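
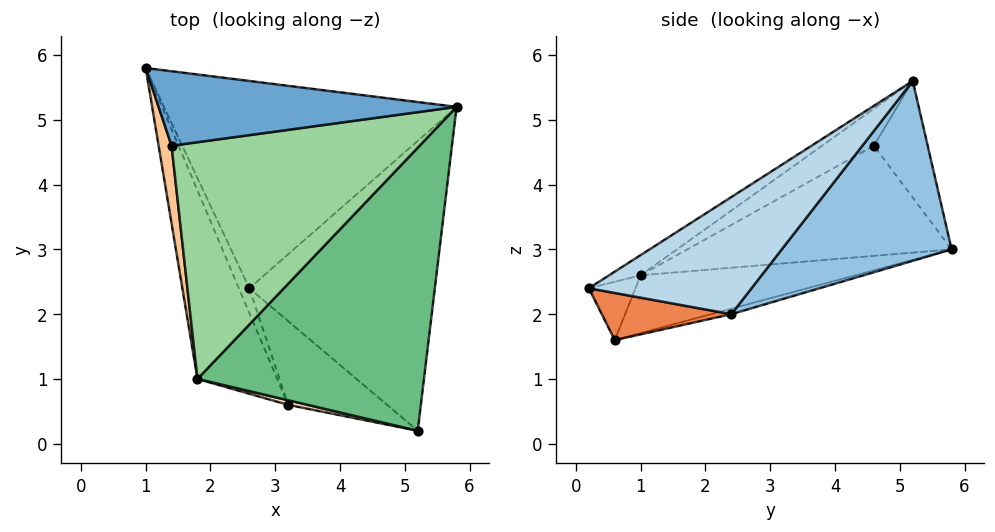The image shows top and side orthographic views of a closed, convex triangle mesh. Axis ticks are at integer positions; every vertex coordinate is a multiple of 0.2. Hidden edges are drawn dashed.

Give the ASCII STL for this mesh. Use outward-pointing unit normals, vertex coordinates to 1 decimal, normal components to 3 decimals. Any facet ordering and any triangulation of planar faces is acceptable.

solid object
 facet normal -0.243 0.746 0.620
  outer loop
   vertex 1.4 4.6 4.6
   vertex 5.8 5.2 5.6
   vertex 1.0 5.8 3.0
  endloop
 endfacet
 facet normal 0.469 0.445 -0.763
  outer loop
   vertex 2.6 2.4 2.0
   vertex 1.0 5.8 3.0
   vertex 5.8 5.2 5.6
  endloop
 endfacet
 facet normal 0.482 0.431 -0.763
  outer loop
   vertex 2.6 2.4 2.0
   vertex 5.8 5.2 5.6
   vertex 5.2 0.2 2.4
  endloop
 endfacet
 facet normal -0.464 0.042 -0.885
  outer loop
   vertex 2.6 2.4 2.0
   vertex 3.2 0.6 1.6
   vertex 1.0 5.8 3.0
  endloop
 endfacet
 facet normal 0.407 0.325 -0.854
  outer loop
   vertex 2.6 2.4 2.0
   vertex 5.2 0.2 2.4
   vertex 3.2 0.6 1.6
  endloop
 endfacet
 facet normal -0.587 -0.030 -0.809
  outer loop
   vertex 1.8 1.0 2.6
   vertex 1.0 5.8 3.0
   vertex 3.2 0.6 1.6
  endloop
 endfacet
 facet normal -0.978 -0.173 0.115
  outer loop
   vertex 1.8 1.0 2.6
   vertex 1.4 4.6 4.6
   vertex 1.0 5.8 3.0
  endloop
 endfacet
 facet normal -0.224 -0.972 0.075
  outer loop
   vertex 1.8 1.0 2.6
   vertex 3.2 0.6 1.6
   vertex 5.2 0.2 2.4
  endloop
 endfacet
 facet normal -0.075 -0.531 0.844
  outer loop
   vertex 1.8 1.0 2.6
   vertex 5.2 0.2 2.4
   vertex 5.8 5.2 5.6
  endloop
 endfacet
 facet normal -0.128 -0.492 0.861
  outer loop
   vertex 1.8 1.0 2.6
   vertex 5.8 5.2 5.6
   vertex 1.4 4.6 4.6
  endloop
 endfacet
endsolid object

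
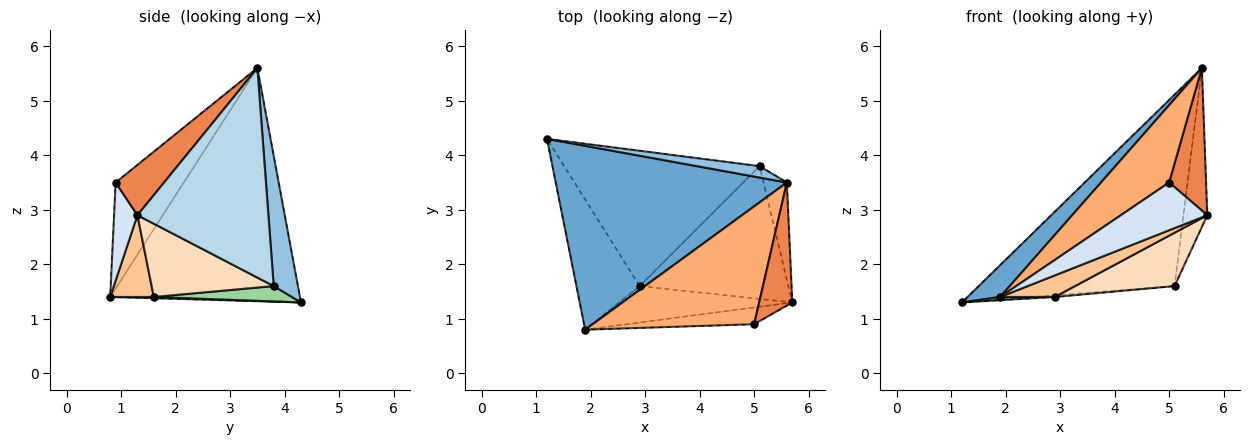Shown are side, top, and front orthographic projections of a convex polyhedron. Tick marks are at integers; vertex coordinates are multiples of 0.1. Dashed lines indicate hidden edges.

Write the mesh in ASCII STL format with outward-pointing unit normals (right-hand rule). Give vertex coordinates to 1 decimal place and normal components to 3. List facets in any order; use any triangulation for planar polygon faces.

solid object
 facet normal -0.705 -0.121 0.699
  outer loop
   vertex 5.6 3.5 5.6
   vertex 1.2 4.3 1.3
   vertex 1.9 0.8 1.4
  endloop
 endfacet
 facet normal 0.122 0.991 0.059
  outer loop
   vertex 5.1 3.8 1.6
   vertex 1.2 4.3 1.3
   vertex 5.6 3.5 5.6
  endloop
 endfacet
 facet normal 0.978 0.178 -0.109
  outer loop
   vertex 5.1 3.8 1.6
   vertex 5.6 3.5 5.6
   vertex 5.7 1.3 2.9
  endloop
 endfacet
 facet normal 0.247 -0.914 -0.321
  outer loop
   vertex 5.0 0.9 3.5
   vertex 1.9 0.8 1.4
   vertex 5.7 1.3 2.9
  endloop
 endfacet
 facet normal 0.705 -0.537 0.464
  outer loop
   vertex 5.0 0.9 3.5
   vertex 5.7 1.3 2.9
   vertex 5.6 3.5 5.6
  endloop
 endfacet
 facet normal -0.481 -0.481 0.733
  outer loop
   vertex 5.0 0.9 3.5
   vertex 5.6 3.5 5.6
   vertex 1.9 0.8 1.4
  endloop
 endfacet
 facet normal 0.377 -0.471 -0.798
  outer loop
   vertex 2.9 1.6 1.4
   vertex 5.7 1.3 2.9
   vertex 1.9 0.8 1.4
  endloop
 endfacet
 facet normal 0.416 -0.339 -0.844
  outer loop
   vertex 2.9 1.6 1.4
   vertex 5.1 3.8 1.6
   vertex 5.7 1.3 2.9
  endloop
 endfacet
 facet normal 0.020 -0.025 -1.000
  outer loop
   vertex 2.9 1.6 1.4
   vertex 1.9 0.8 1.4
   vertex 1.2 4.3 1.3
  endloop
 endfacet
 facet normal 0.078 0.012 -0.997
  outer loop
   vertex 2.9 1.6 1.4
   vertex 1.2 4.3 1.3
   vertex 5.1 3.8 1.6
  endloop
 endfacet
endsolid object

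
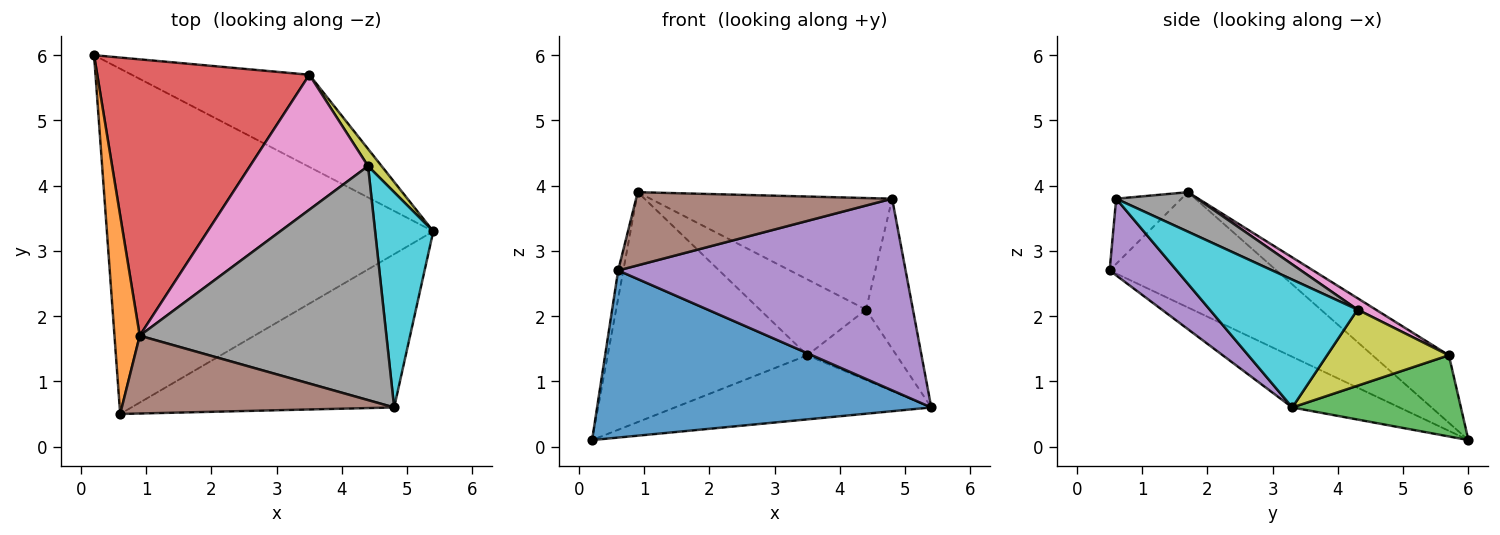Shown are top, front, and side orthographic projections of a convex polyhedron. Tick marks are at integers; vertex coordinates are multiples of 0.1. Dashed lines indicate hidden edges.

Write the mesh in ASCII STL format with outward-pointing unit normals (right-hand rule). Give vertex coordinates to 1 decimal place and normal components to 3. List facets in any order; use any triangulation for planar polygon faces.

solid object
 facet normal -0.138 -0.431 -0.891
  outer loop
   vertex 0.6 0.5 2.7
   vertex 0.2 6.0 0.1
   vertex 5.4 3.3 0.6
  endloop
 endfacet
 facet normal -0.976 0.030 0.214
  outer loop
   vertex 0.9 1.7 3.9
   vertex 0.2 6.0 0.1
   vertex 0.6 0.5 2.7
  endloop
 endfacet
 facet normal 0.351 0.534 -0.769
  outer loop
   vertex 3.5 5.7 1.4
   vertex 5.4 3.3 0.6
   vertex 0.2 6.0 0.1
  endloop
 endfacet
 facet normal -0.238 0.621 0.747
  outer loop
   vertex 3.5 5.7 1.4
   vertex 0.2 6.0 0.1
   vertex 0.9 1.7 3.9
  endloop
 endfacet
 facet normal 0.179 -0.768 -0.615
  outer loop
   vertex 4.8 0.6 3.8
   vertex 0.6 0.5 2.7
   vertex 5.4 3.3 0.6
  endloop
 endfacet
 facet normal -0.172 -0.675 0.718
  outer loop
   vertex 4.8 0.6 3.8
   vertex 0.9 1.7 3.9
   vertex 0.6 0.5 2.7
  endloop
 endfacet
 facet normal 0.084 0.488 0.869
  outer loop
   vertex 4.4 4.3 2.1
   vertex 3.5 5.7 1.4
   vertex 0.9 1.7 3.9
  endloop
 endfacet
 facet normal 0.143 0.426 0.893
  outer loop
   vertex 4.4 4.3 2.1
   vertex 0.9 1.7 3.9
   vertex 4.8 0.6 3.8
  endloop
 endfacet
 facet normal 0.799 0.585 0.143
  outer loop
   vertex 4.4 4.3 2.1
   vertex 5.4 3.3 0.6
   vertex 3.5 5.7 1.4
  endloop
 endfacet
 facet normal 0.874 0.277 0.398
  outer loop
   vertex 4.4 4.3 2.1
   vertex 4.8 0.6 3.8
   vertex 5.4 3.3 0.6
  endloop
 endfacet
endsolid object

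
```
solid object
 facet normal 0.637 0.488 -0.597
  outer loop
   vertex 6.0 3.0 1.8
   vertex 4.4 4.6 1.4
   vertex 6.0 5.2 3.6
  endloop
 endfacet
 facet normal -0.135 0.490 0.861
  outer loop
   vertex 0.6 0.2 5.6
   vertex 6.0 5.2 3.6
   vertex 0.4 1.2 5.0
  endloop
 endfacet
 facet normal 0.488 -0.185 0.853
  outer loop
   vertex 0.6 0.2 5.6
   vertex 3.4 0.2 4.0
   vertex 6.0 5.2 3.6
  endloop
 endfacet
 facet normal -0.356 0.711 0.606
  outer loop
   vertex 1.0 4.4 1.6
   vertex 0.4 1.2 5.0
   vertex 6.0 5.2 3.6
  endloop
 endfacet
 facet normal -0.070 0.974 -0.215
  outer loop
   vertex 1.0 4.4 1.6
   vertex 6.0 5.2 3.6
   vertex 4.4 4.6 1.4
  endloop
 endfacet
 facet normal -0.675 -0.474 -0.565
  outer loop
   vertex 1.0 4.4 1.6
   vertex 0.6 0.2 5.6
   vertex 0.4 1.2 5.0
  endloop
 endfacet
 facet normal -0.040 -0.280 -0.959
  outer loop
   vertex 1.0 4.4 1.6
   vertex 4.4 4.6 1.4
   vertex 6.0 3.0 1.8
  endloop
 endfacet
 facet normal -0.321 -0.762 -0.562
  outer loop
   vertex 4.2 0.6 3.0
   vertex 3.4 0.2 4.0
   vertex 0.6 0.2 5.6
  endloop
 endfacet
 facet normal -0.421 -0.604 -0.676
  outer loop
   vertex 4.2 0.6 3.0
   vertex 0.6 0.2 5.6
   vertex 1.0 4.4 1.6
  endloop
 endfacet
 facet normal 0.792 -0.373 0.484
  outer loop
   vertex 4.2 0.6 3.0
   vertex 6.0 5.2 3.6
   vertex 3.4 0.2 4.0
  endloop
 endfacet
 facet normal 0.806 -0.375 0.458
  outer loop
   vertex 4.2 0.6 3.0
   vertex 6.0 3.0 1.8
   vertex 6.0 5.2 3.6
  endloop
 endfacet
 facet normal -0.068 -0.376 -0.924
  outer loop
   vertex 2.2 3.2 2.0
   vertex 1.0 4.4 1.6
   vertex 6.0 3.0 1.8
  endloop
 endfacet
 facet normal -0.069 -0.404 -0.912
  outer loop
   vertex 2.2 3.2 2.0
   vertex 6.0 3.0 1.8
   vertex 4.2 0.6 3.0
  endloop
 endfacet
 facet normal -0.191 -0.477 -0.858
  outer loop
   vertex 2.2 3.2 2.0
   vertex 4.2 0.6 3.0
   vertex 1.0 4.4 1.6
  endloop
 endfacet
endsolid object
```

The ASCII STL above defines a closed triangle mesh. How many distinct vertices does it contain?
9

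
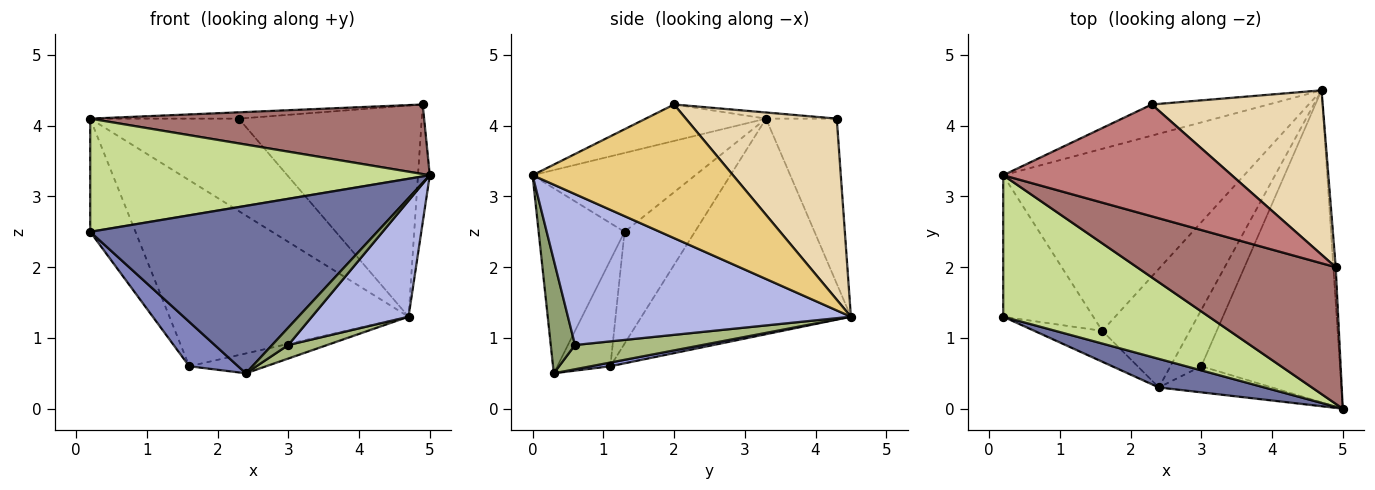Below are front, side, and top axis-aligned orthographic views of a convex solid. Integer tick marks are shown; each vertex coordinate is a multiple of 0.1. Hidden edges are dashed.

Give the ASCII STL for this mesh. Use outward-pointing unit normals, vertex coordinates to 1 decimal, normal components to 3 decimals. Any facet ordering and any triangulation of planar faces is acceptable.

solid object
 facet normal -0.283 -0.945 0.161
  outer loop
   vertex 2.4 0.3 0.5
   vertex 5.0 0.0 3.3
   vertex 0.2 1.3 2.5
  endloop
 endfacet
 facet normal -0.666 -0.613 -0.426
  outer loop
   vertex 1.6 1.1 0.6
   vertex 2.4 0.3 0.5
   vertex 0.2 1.3 2.5
  endloop
 endfacet
 facet normal 0.042 0.165 -0.985
  outer loop
   vertex 1.6 1.1 0.6
   vertex 4.7 4.5 1.3
   vertex 2.4 0.3 0.5
  endloop
 endfacet
 facet normal 0.714 -0.244 -0.656
  outer loop
   vertex 3.0 0.6 0.9
   vertex 4.7 4.5 1.3
   vertex 5.0 0.0 3.3
  endloop
 endfacet
 facet normal 0.640 -0.426 -0.640
  outer loop
   vertex 3.0 0.6 0.9
   vertex 5.0 0.0 3.3
   vertex 2.4 0.3 0.5
  endloop
 endfacet
 facet normal 0.608 -0.186 -0.772
  outer loop
   vertex 3.0 0.6 0.9
   vertex 2.4 0.3 0.5
   vertex 4.7 4.5 1.3
  endloop
 endfacet
 facet normal -0.287 -0.598 0.748
  outer loop
   vertex 0.2 3.3 4.1
   vertex 0.2 1.3 2.5
   vertex 5.0 0.0 3.3
  endloop
 endfacet
 facet normal -0.411 0.864 -0.291
  outer loop
   vertex 0.2 3.3 4.1
   vertex 2.3 4.3 4.1
   vertex 4.7 4.5 1.3
  endloop
 endfacet
 facet normal -0.696 0.448 -0.560
  outer loop
   vertex 0.2 3.3 4.1
   vertex 1.6 1.1 0.6
   vertex 0.2 1.3 2.5
  endloop
 endfacet
 facet normal -0.530 0.606 -0.593
  outer loop
   vertex 0.2 3.3 4.1
   vertex 4.7 4.5 1.3
   vertex 1.6 1.1 0.6
  endloop
 endfacet
 facet normal 0.998 0.059 -0.018
  outer loop
   vertex 4.9 2.0 4.3
   vertex 5.0 0.0 3.3
   vertex 4.7 4.5 1.3
  endloop
 endfacet
 facet normal 0.545 0.661 0.515
  outer loop
   vertex 4.9 2.0 4.3
   vertex 4.7 4.5 1.3
   vertex 2.3 4.3 4.1
  endloop
 endfacet
 facet normal -0.161 -0.448 0.879
  outer loop
   vertex 4.9 2.0 4.3
   vertex 0.2 3.3 4.1
   vertex 5.0 0.0 3.3
  endloop
 endfacet
 facet normal -0.027 0.056 0.998
  outer loop
   vertex 4.9 2.0 4.3
   vertex 2.3 4.3 4.1
   vertex 0.2 3.3 4.1
  endloop
 endfacet
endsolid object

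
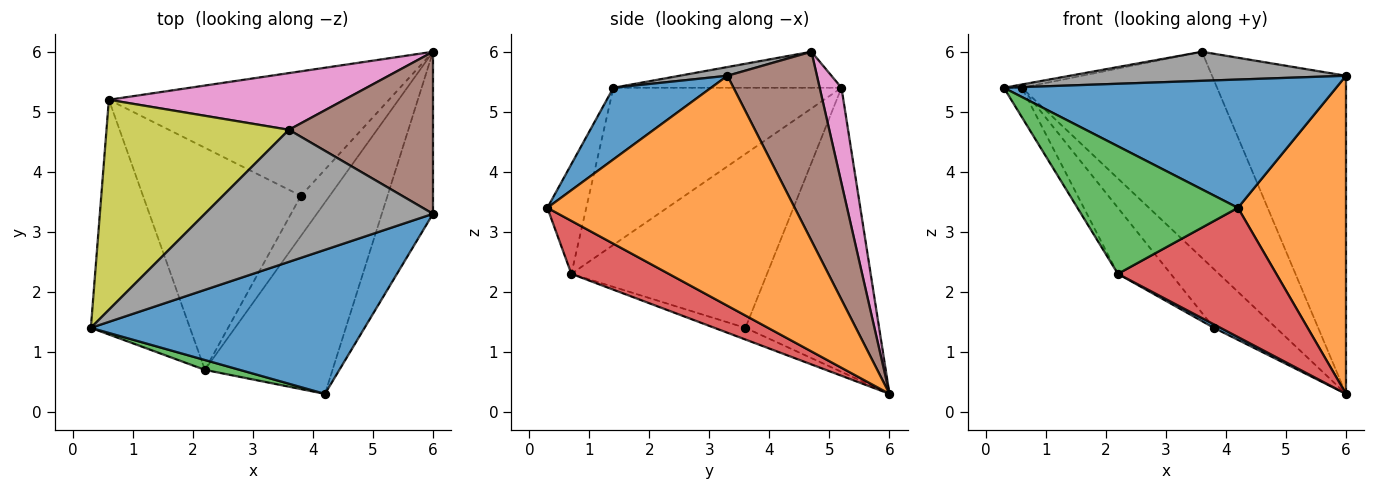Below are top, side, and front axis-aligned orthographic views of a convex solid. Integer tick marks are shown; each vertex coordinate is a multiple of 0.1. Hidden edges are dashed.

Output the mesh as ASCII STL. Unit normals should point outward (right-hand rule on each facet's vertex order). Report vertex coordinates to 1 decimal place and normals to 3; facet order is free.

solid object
 facet normal 0.192 -0.653 0.733
  outer loop
   vertex 4.2 0.3 3.4
   vertex 6.0 3.3 5.6
   vertex 0.3 1.4 5.4
  endloop
 endfacet
 facet normal 0.898 -0.392 -0.200
  outer loop
   vertex 4.2 0.3 3.4
   vertex 6.0 6.0 0.3
   vertex 6.0 3.3 5.6
  endloop
 endfacet
 facet normal -0.235 -0.969 0.075
  outer loop
   vertex 2.2 0.7 2.3
   vertex 4.2 0.3 3.4
   vertex 0.3 1.4 5.4
  endloop
 endfacet
 facet normal 0.325 -0.529 -0.784
  outer loop
   vertex 2.2 0.7 2.3
   vertex 6.0 6.0 0.3
   vertex 4.2 0.3 3.4
  endloop
 endfacet
 facet normal -0.844 0.067 -0.532
  outer loop
   vertex 2.2 0.7 2.3
   vertex 0.3 1.4 5.4
   vertex 0.6 5.2 5.4
  endloop
 endfacet
 facet normal 0.512 0.766 0.390
  outer loop
   vertex 3.6 4.7 6.0
   vertex 6.0 3.3 5.6
   vertex 6.0 6.0 0.3
  endloop
 endfacet
 facet normal 0.107 0.959 0.264
  outer loop
   vertex 3.6 4.7 6.0
   vertex 6.0 6.0 0.3
   vertex 0.6 5.2 5.4
  endloop
 endfacet
 facet normal 0.037 -0.215 0.976
  outer loop
   vertex 3.6 4.7 6.0
   vertex 0.3 1.4 5.4
   vertex 6.0 3.3 5.6
  endloop
 endfacet
 facet normal -0.194 0.015 0.981
  outer loop
   vertex 3.6 4.7 6.0
   vertex 0.6 5.2 5.4
   vertex 0.3 1.4 5.4
  endloop
 endfacet
 facet normal -0.676 0.314 -0.667
  outer loop
   vertex 3.8 3.6 1.4
   vertex 0.6 5.2 5.4
   vertex 6.0 6.0 0.3
  endloop
 endfacet
 facet normal -0.375 -0.080 -0.924
  outer loop
   vertex 3.8 3.6 1.4
   vertex 6.0 6.0 0.3
   vertex 2.2 0.7 2.3
  endloop
 endfacet
 facet normal -0.726 0.196 -0.659
  outer loop
   vertex 3.8 3.6 1.4
   vertex 2.2 0.7 2.3
   vertex 0.6 5.2 5.4
  endloop
 endfacet
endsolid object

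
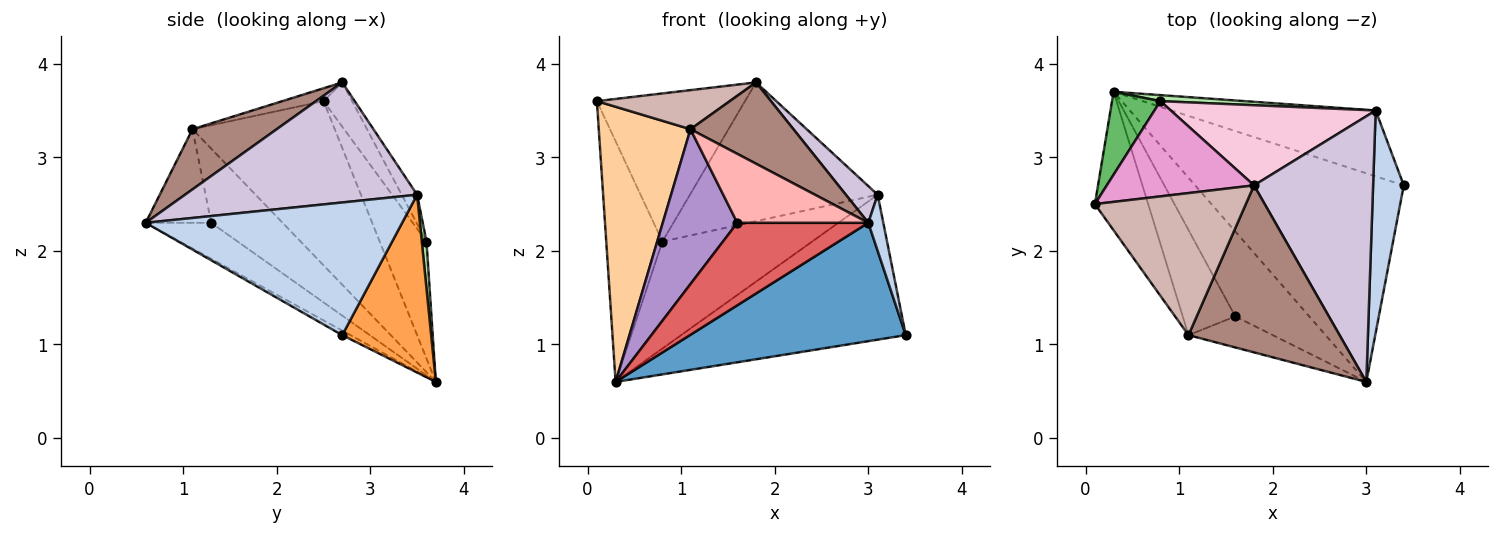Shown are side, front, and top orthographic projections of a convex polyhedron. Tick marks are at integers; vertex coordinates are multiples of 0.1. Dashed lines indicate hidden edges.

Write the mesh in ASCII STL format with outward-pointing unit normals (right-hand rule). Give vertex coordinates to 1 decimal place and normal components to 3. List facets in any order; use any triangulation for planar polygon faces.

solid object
 facet normal -0.019 -0.493 -0.870
  outer loop
   vertex 0.3 3.7 0.6
   vertex 3.4 2.7 1.1
   vertex 3.0 0.6 2.3
  endloop
 endfacet
 facet normal 0.973 -0.057 0.225
  outer loop
   vertex 3.1 3.5 2.6
   vertex 3.0 0.6 2.3
   vertex 3.4 2.7 1.1
  endloop
 endfacet
 facet normal 0.339 0.857 -0.389
  outer loop
   vertex 3.1 3.5 2.6
   vertex 3.4 2.7 1.1
   vertex 0.3 3.7 0.6
  endloop
 endfacet
 facet normal -0.811 -0.523 -0.263
  outer loop
   vertex 1.1 1.1 3.3
   vertex 0.1 2.5 3.6
   vertex 0.3 3.7 0.6
  endloop
 endfacet
 facet normal -0.619 0.743 0.256
  outer loop
   vertex 0.8 3.6 2.1
   vertex 0.3 3.7 0.6
   vertex 0.1 2.5 3.6
  endloop
 endfacet
 facet normal 0.031 0.998 0.056
  outer loop
   vertex 0.8 3.6 2.1
   vertex 3.1 3.5 2.6
   vertex 0.3 3.7 0.6
  endloop
 endfacet
 facet normal -0.329 -0.658 -0.677
  outer loop
   vertex 1.6 1.3 2.3
   vertex 0.3 3.7 0.6
   vertex 3.0 0.6 2.3
  endloop
 endfacet
 facet normal -0.415 -0.830 -0.373
  outer loop
   vertex 1.6 1.3 2.3
   vertex 3.0 0.6 2.3
   vertex 1.1 1.1 3.3
  endloop
 endfacet
 facet normal -0.621 -0.648 -0.440
  outer loop
   vertex 1.6 1.3 2.3
   vertex 1.1 1.1 3.3
   vertex 0.3 3.7 0.6
  endloop
 endfacet
 facet normal 0.707 -0.097 0.701
  outer loop
   vertex 1.8 2.7 3.8
   vertex 3.0 0.6 2.3
   vertex 3.1 3.5 2.6
  endloop
 endfacet
 facet normal 0.337 -0.412 0.847
  outer loop
   vertex 1.8 2.7 3.8
   vertex 1.1 1.1 3.3
   vertex 3.0 0.6 2.3
  endloop
 endfacet
 facet normal -0.082 -0.264 0.961
  outer loop
   vertex 1.8 2.7 3.8
   vertex 0.1 2.5 3.6
   vertex 1.1 1.1 3.3
  endloop
 endfacet
 facet normal -0.160 0.830 0.534
  outer loop
   vertex 1.8 2.7 3.8
   vertex 0.8 3.6 2.1
   vertex 0.1 2.5 3.6
  endloop
 endfacet
 facet normal -0.071 0.864 0.499
  outer loop
   vertex 1.8 2.7 3.8
   vertex 3.1 3.5 2.6
   vertex 0.8 3.6 2.1
  endloop
 endfacet
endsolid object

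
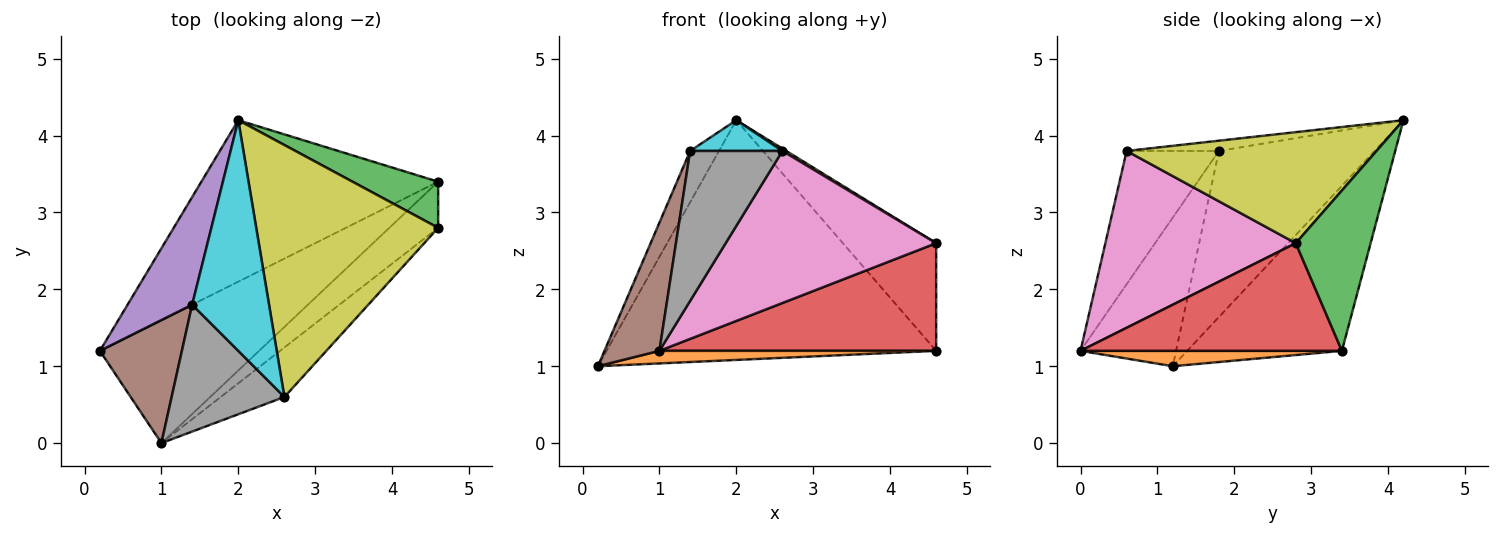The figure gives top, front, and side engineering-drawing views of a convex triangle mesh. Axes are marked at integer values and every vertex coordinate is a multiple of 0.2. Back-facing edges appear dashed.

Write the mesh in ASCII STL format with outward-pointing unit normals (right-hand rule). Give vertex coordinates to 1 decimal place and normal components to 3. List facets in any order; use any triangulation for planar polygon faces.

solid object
 facet normal -0.363 0.773 -0.521
  outer loop
   vertex 2.0 4.2 4.2
   vertex 4.6 3.4 1.2
   vertex 0.2 1.2 1.0
  endloop
 endfacet
 facet normal 0.096 -0.101 -0.990
  outer loop
   vertex 1.0 0.0 1.2
   vertex 0.2 1.2 1.0
   vertex 4.6 3.4 1.2
  endloop
 endfacet
 facet normal 0.593 0.740 0.317
  outer loop
   vertex 4.6 2.8 2.6
   vertex 4.6 3.4 1.2
   vertex 2.0 4.2 4.2
  endloop
 endfacet
 facet normal 0.656 -0.694 -0.297
  outer loop
   vertex 4.6 2.8 2.6
   vertex 1.0 0.0 1.2
   vertex 4.6 3.4 1.2
  endloop
 endfacet
 facet normal -0.918 0.170 0.357
  outer loop
   vertex 1.4 1.8 3.8
   vertex 2.0 4.2 4.2
   vertex 0.2 1.2 1.0
  endloop
 endfacet
 facet normal -0.782 -0.450 0.432
  outer loop
   vertex 1.4 1.8 3.8
   vertex 0.2 1.2 1.0
   vertex 1.0 0.0 1.2
  endloop
 endfacet
 facet normal 0.652 -0.721 -0.235
  outer loop
   vertex 2.6 0.6 3.8
   vertex 1.0 0.0 1.2
   vertex 4.6 2.8 2.6
  endloop
 endfacet
 facet normal -0.607 -0.607 0.513
  outer loop
   vertex 2.6 0.6 3.8
   vertex 1.4 1.8 3.8
   vertex 1.0 0.0 1.2
  endloop
 endfacet
 facet normal 0.521 -0.008 0.854
  outer loop
   vertex 2.6 0.6 3.8
   vertex 4.6 2.8 2.6
   vertex 2.0 4.2 4.2
  endloop
 endfacet
 facet normal -0.131 -0.131 0.983
  outer loop
   vertex 2.6 0.6 3.8
   vertex 2.0 4.2 4.2
   vertex 1.4 1.8 3.8
  endloop
 endfacet
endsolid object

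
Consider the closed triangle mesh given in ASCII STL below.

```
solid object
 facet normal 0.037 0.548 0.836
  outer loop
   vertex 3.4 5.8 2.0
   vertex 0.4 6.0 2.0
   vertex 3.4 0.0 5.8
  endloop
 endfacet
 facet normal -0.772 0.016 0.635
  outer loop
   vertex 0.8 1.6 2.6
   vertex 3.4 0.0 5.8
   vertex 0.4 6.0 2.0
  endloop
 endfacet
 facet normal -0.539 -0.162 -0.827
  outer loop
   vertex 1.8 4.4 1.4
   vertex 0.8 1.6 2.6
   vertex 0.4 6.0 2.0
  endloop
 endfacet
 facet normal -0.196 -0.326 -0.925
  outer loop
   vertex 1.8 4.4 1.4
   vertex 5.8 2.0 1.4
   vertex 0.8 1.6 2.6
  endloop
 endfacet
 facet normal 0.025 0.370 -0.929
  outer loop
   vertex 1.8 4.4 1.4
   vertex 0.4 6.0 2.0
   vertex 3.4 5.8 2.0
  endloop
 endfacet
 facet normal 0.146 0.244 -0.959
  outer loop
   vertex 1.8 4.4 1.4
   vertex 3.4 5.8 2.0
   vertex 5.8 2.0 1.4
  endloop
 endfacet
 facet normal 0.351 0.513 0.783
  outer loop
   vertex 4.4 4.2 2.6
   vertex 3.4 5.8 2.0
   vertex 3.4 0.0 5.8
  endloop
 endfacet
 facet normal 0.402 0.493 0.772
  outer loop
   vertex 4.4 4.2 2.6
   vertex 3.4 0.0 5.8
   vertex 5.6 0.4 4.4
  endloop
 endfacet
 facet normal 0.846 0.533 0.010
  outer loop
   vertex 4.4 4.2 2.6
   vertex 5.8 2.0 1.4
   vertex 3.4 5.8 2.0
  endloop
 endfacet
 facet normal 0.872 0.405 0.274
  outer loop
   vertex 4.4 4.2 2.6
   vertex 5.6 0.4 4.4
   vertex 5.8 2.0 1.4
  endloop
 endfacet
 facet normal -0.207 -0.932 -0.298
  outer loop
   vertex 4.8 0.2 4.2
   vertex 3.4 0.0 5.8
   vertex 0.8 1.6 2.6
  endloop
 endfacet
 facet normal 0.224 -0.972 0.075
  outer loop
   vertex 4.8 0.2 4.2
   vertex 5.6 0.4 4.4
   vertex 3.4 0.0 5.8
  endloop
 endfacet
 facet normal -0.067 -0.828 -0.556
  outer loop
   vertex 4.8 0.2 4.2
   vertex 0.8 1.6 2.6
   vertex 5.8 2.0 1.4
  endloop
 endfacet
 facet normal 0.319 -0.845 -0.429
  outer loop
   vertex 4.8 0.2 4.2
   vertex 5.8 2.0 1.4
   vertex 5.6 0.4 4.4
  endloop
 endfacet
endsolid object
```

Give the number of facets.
14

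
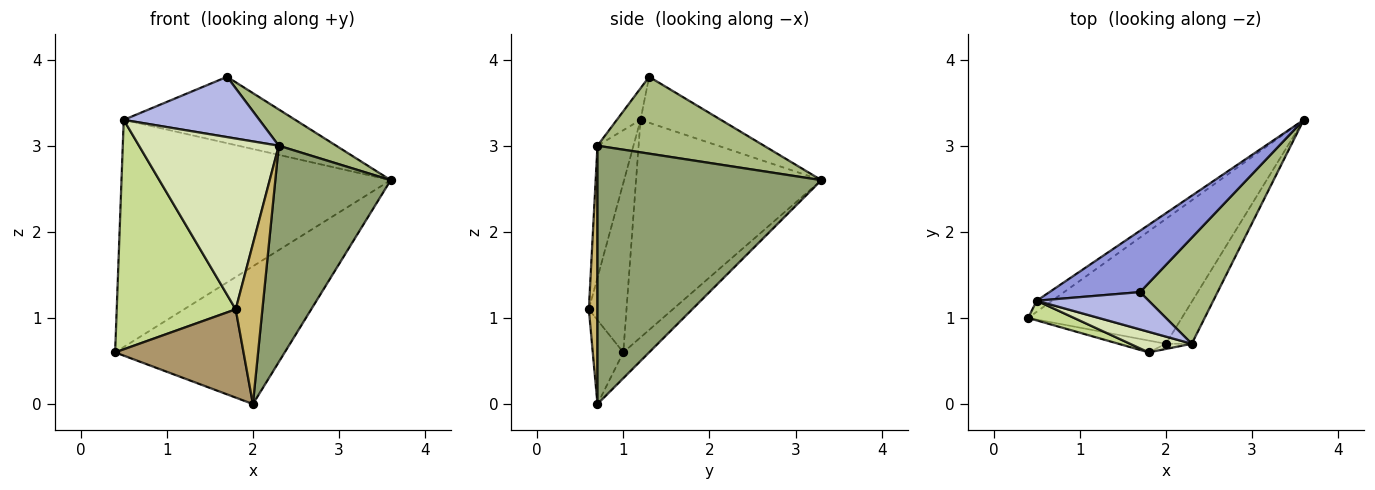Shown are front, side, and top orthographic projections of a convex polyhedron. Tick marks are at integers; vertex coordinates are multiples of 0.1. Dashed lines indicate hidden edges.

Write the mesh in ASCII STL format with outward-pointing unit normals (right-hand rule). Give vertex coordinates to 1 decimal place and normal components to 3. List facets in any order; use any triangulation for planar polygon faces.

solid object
 facet normal -0.112 0.736 -0.667
  outer loop
   vertex 2.0 0.7 0.0
   vertex 0.4 1.0 0.6
   vertex 3.6 3.3 2.6
  endloop
 endfacet
 facet normal -0.567 0.823 -0.040
  outer loop
   vertex 0.5 1.2 3.3
   vertex 3.6 3.3 2.6
   vertex 0.4 1.0 0.6
  endloop
 endfacet
 facet normal -0.325 0.694 0.642
  outer loop
   vertex 0.5 1.2 3.3
   vertex 1.7 1.3 3.8
   vertex 3.6 3.3 2.6
  endloop
 endfacet
 facet normal -0.147 -0.841 0.521
  outer loop
   vertex 2.3 0.7 3.0
   vertex 1.7 1.3 3.8
   vertex 0.5 1.2 3.3
  endloop
 endfacet
 facet normal 0.885 -0.456 -0.089
  outer loop
   vertex 2.3 0.7 3.0
   vertex 2.0 0.7 0.0
   vertex 3.6 3.3 2.6
  endloop
 endfacet
 facet normal 0.684 -0.236 0.690
  outer loop
   vertex 2.3 0.7 3.0
   vertex 3.6 3.3 2.6
   vertex 1.7 1.3 3.8
  endloop
 endfacet
 facet normal -0.301 -0.950 0.082
  outer loop
   vertex 1.8 0.6 1.1
   vertex 0.5 1.2 3.3
   vertex 0.4 1.0 0.6
  endloop
 endfacet
 facet normal -0.248 -0.962 0.116
  outer loop
   vertex 1.8 0.6 1.1
   vertex 2.3 0.7 3.0
   vertex 0.5 1.2 3.3
  endloop
 endfacet
 facet normal -0.229 -0.965 -0.129
  outer loop
   vertex 1.8 0.6 1.1
   vertex 0.4 1.0 0.6
   vertex 2.0 0.7 0.0
  endloop
 endfacet
 facet normal 0.307 -0.951 -0.031
  outer loop
   vertex 1.8 0.6 1.1
   vertex 2.0 0.7 0.0
   vertex 2.3 0.7 3.0
  endloop
 endfacet
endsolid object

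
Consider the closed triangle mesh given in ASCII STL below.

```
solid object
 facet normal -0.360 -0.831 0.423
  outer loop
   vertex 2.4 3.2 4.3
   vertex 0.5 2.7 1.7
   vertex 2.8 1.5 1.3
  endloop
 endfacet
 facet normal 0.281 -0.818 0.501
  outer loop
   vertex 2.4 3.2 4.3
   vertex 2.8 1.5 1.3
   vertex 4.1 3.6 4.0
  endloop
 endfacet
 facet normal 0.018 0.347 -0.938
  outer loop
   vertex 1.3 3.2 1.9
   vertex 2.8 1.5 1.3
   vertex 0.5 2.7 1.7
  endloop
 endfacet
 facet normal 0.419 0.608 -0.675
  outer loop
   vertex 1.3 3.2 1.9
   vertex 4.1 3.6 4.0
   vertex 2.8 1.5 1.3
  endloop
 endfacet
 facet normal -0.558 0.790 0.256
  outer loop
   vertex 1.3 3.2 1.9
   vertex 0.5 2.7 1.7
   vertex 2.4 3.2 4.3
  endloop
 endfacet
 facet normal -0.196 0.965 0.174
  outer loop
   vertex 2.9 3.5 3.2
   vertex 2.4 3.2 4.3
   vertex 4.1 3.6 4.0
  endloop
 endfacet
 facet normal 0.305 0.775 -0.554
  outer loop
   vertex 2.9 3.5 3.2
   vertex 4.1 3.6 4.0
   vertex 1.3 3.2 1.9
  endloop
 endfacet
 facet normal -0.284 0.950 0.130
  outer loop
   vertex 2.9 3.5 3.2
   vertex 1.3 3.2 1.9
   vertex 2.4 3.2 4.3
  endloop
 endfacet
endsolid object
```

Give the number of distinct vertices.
6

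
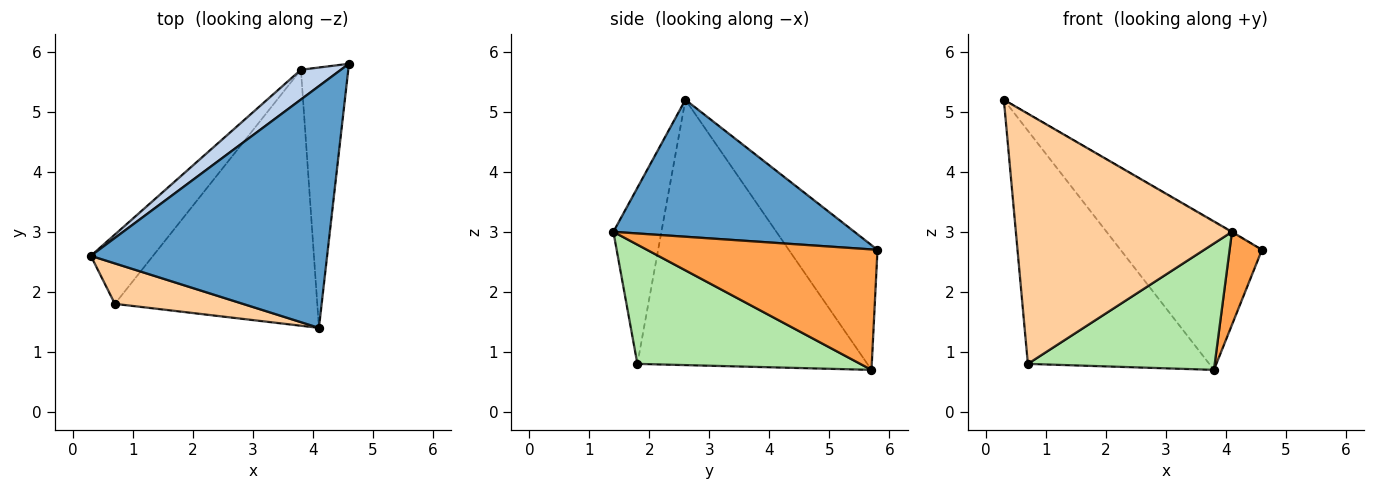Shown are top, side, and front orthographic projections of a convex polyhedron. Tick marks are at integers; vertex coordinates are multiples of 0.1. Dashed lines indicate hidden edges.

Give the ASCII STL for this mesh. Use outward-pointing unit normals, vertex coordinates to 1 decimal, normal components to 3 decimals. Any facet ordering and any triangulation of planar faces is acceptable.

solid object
 facet normal 0.502 0.002 0.865
  outer loop
   vertex 4.1 1.4 3.0
   vertex 4.6 5.8 2.7
   vertex 0.3 2.6 5.2
  endloop
 endfacet
 facet normal -0.524 0.835 0.168
  outer loop
   vertex 3.8 5.7 0.7
   vertex 0.3 2.6 5.2
   vertex 4.6 5.8 2.7
  endloop
 endfacet
 facet normal 0.923 -0.130 -0.363
  outer loop
   vertex 3.8 5.7 0.7
   vertex 4.6 5.8 2.7
   vertex 4.1 1.4 3.0
  endloop
 endfacet
 facet normal -0.214 -0.964 0.156
  outer loop
   vertex 0.7 1.8 0.8
   vertex 4.1 1.4 3.0
   vertex 0.3 2.6 5.2
  endloop
 endfacet
 facet normal -0.772 0.609 -0.181
  outer loop
   vertex 0.7 1.8 0.8
   vertex 0.3 2.6 5.2
   vertex 3.8 5.7 0.7
  endloop
 endfacet
 facet normal 0.467 -0.392 -0.793
  outer loop
   vertex 0.7 1.8 0.8
   vertex 3.8 5.7 0.7
   vertex 4.1 1.4 3.0
  endloop
 endfacet
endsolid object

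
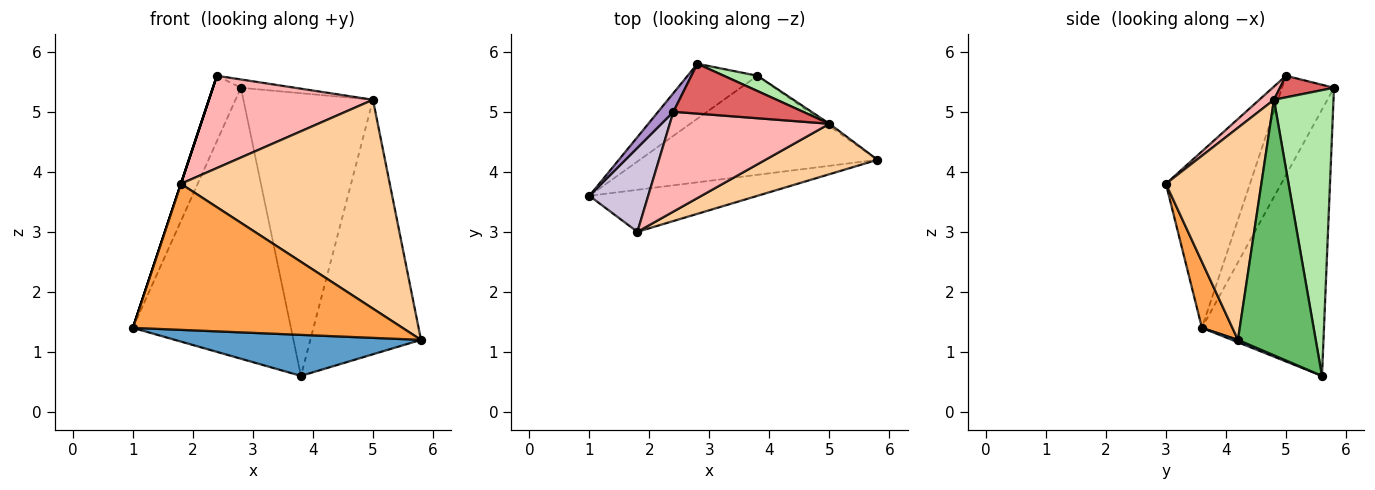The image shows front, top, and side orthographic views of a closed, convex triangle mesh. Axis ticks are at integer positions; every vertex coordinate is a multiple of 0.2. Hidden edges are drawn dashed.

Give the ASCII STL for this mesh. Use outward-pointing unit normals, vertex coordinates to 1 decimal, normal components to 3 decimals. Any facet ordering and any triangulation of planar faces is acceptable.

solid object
 facet normal 0.009 -0.383 -0.924
  outer loop
   vertex 3.8 5.6 0.6
   vertex 5.8 4.2 1.2
   vertex 1.0 3.6 1.4
  endloop
 endfacet
 facet normal -0.603 0.782 -0.158
  outer loop
   vertex 3.8 5.6 0.6
   vertex 1.0 3.6 1.4
   vertex 2.8 5.8 5.4
  endloop
 endfacet
 facet normal 0.108 -0.955 -0.275
  outer loop
   vertex 1.8 3.0 3.8
   vertex 1.0 3.6 1.4
   vertex 5.8 4.2 1.2
  endloop
 endfacet
 facet normal 0.406 -0.888 0.214
  outer loop
   vertex 5.0 4.8 5.2
   vertex 1.8 3.0 3.8
   vertex 5.8 4.2 1.2
  endloop
 endfacet
 facet normal 0.575 0.818 -0.008
  outer loop
   vertex 5.0 4.8 5.2
   vertex 5.8 4.2 1.2
   vertex 3.8 5.6 0.6
  endloop
 endfacet
 facet normal 0.417 0.908 0.049
  outer loop
   vertex 5.0 4.8 5.2
   vertex 3.8 5.6 0.6
   vertex 2.8 5.8 5.4
  endloop
 endfacet
 facet normal 0.162 0.162 0.973
  outer loop
   vertex 2.4 5.0 5.6
   vertex 5.0 4.8 5.2
   vertex 2.8 5.8 5.4
  endloop
 endfacet
 facet normal 0.061 -0.678 0.733
  outer loop
   vertex 2.4 5.0 5.6
   vertex 1.8 3.0 3.8
   vertex 5.0 4.8 5.2
  endloop
 endfacet
 facet normal -0.873 0.470 0.134
  outer loop
   vertex 2.4 5.0 5.6
   vertex 2.8 5.8 5.4
   vertex 1.0 3.6 1.4
  endloop
 endfacet
 facet normal -0.949 0.000 0.316
  outer loop
   vertex 2.4 5.0 5.6
   vertex 1.0 3.6 1.4
   vertex 1.8 3.0 3.8
  endloop
 endfacet
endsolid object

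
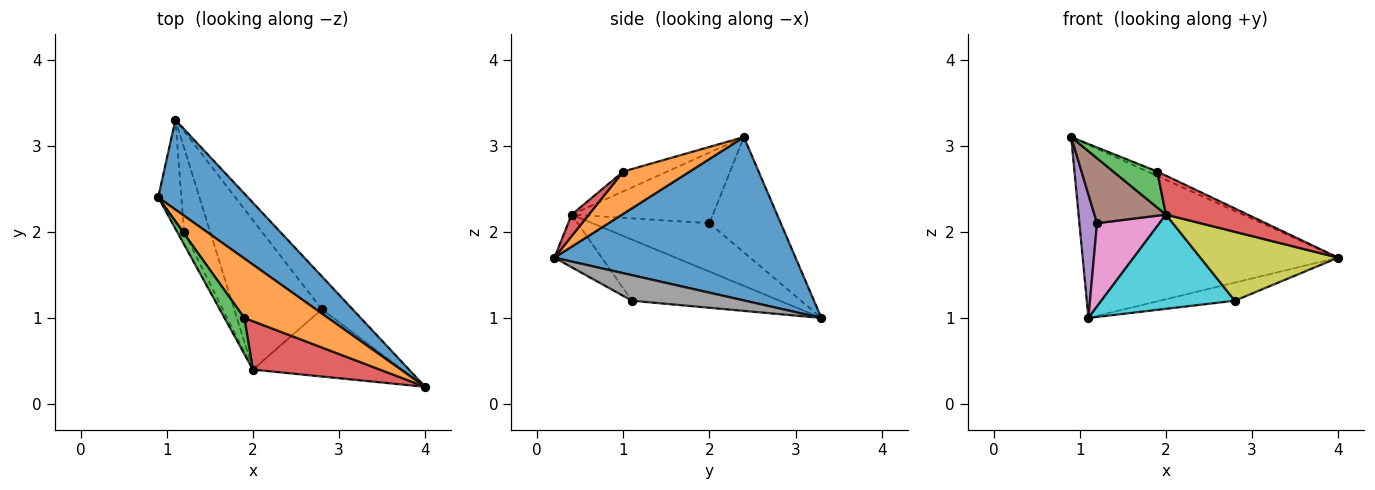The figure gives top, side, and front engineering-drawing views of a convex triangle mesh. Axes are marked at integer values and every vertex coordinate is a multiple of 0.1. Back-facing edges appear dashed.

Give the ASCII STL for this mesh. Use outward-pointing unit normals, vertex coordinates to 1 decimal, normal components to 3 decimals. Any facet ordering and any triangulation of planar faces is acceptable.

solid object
 facet normal 0.642 0.680 0.353
  outer loop
   vertex 1.1 3.3 1.0
   vertex 0.9 2.4 3.1
   vertex 4.0 0.2 1.7
  endloop
 endfacet
 facet normal 0.450 0.067 0.891
  outer loop
   vertex 1.9 1.0 2.7
   vertex 4.0 0.2 1.7
   vertex 0.9 2.4 3.1
  endloop
 endfacet
 facet normal -0.577 -0.577 0.577
  outer loop
   vertex 2.0 0.4 2.2
   vertex 1.9 1.0 2.7
   vertex 0.9 2.4 3.1
  endloop
 endfacet
 facet normal 0.131 -0.622 0.772
  outer loop
   vertex 2.0 0.4 2.2
   vertex 4.0 0.2 1.7
   vertex 1.9 1.0 2.7
  endloop
 endfacet
 facet normal -0.953 -0.235 -0.192
  outer loop
   vertex 1.2 2.0 2.1
   vertex 0.9 2.4 3.1
   vertex 1.1 3.3 1.0
  endloop
 endfacet
 facet normal -0.889 -0.450 -0.087
  outer loop
   vertex 1.2 2.0 2.1
   vertex 2.0 0.4 2.2
   vertex 0.9 2.4 3.1
  endloop
 endfacet
 facet normal -0.796 -0.425 -0.430
  outer loop
   vertex 1.2 2.0 2.1
   vertex 1.1 3.3 1.0
   vertex 2.0 0.4 2.2
  endloop
 endfacet
 facet normal 0.588 0.390 -0.709
  outer loop
   vertex 2.8 1.1 1.2
   vertex 1.1 3.3 1.0
   vertex 4.0 0.2 1.7
  endloop
 endfacet
 facet normal -0.239 -0.695 -0.678
  outer loop
   vertex 2.8 1.1 1.2
   vertex 4.0 0.2 1.7
   vertex 2.0 0.4 2.2
  endloop
 endfacet
 facet normal -0.509 -0.459 -0.728
  outer loop
   vertex 2.8 1.1 1.2
   vertex 2.0 0.4 2.2
   vertex 1.1 3.3 1.0
  endloop
 endfacet
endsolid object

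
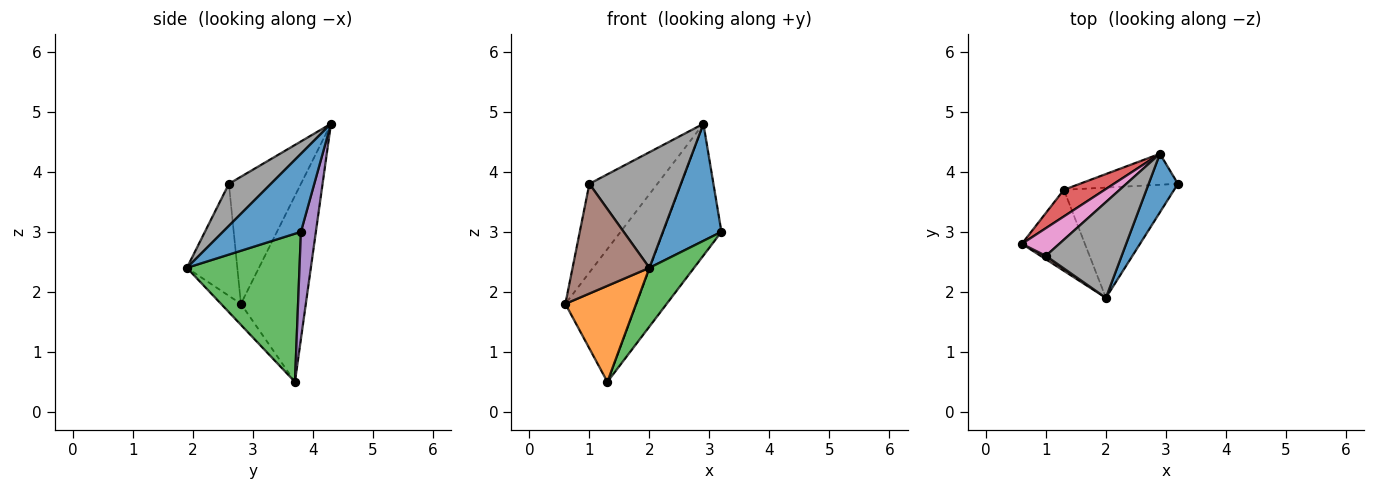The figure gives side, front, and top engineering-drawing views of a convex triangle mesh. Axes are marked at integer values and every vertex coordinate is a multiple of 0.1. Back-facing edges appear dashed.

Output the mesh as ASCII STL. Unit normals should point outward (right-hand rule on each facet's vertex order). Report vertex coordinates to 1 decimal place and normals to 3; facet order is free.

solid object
 facet normal 0.766 -0.575 0.287
  outer loop
   vertex 2.9 4.3 4.8
   vertex 2.0 1.9 2.4
   vertex 3.2 3.8 3.0
  endloop
 endfacet
 facet normal -0.210 -0.747 -0.630
  outer loop
   vertex 1.3 3.7 0.5
   vertex 2.0 1.9 2.4
   vertex 0.6 2.8 1.8
  endloop
 endfacet
 facet normal 0.764 -0.303 -0.569
  outer loop
   vertex 1.3 3.7 0.5
   vertex 3.2 3.8 3.0
   vertex 2.0 1.9 2.4
  endloop
 endfacet
 facet normal -0.667 0.730 0.146
  outer loop
   vertex 1.3 3.7 0.5
   vertex 0.6 2.8 1.8
   vertex 2.9 4.3 4.8
  endloop
 endfacet
 facet normal 0.242 0.944 -0.222
  outer loop
   vertex 1.3 3.7 0.5
   vertex 2.9 4.3 4.8
   vertex 3.2 3.8 3.0
  endloop
 endfacet
 facet normal -0.548 -0.836 0.026
  outer loop
   vertex 1.0 2.6 3.8
   vertex 0.6 2.8 1.8
   vertex 2.0 1.9 2.4
  endloop
 endfacet
 facet normal -0.711 0.671 0.209
  outer loop
   vertex 1.0 2.6 3.8
   vertex 2.9 4.3 4.8
   vertex 0.6 2.8 1.8
  endloop
 endfacet
 facet normal 0.333 -0.726 0.601
  outer loop
   vertex 1.0 2.6 3.8
   vertex 2.0 1.9 2.4
   vertex 2.9 4.3 4.8
  endloop
 endfacet
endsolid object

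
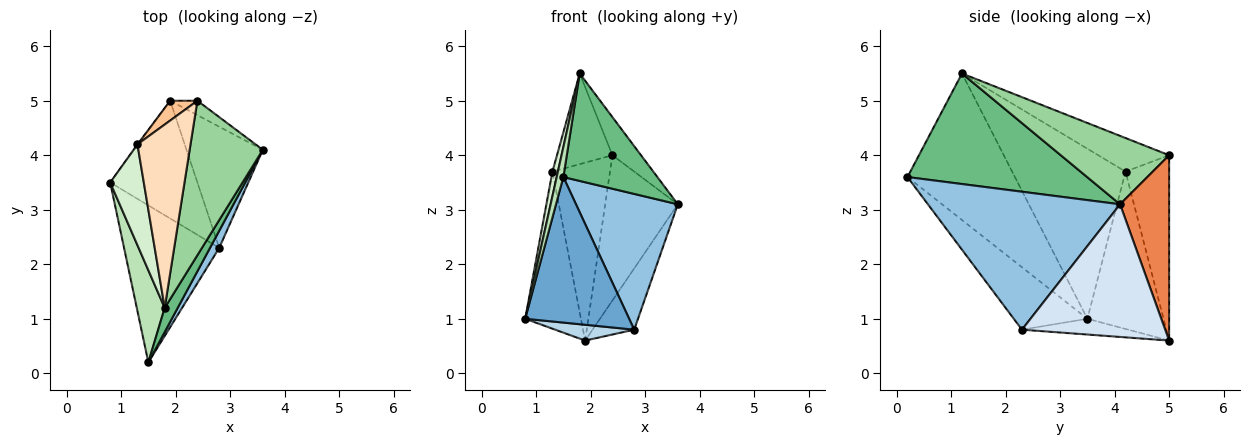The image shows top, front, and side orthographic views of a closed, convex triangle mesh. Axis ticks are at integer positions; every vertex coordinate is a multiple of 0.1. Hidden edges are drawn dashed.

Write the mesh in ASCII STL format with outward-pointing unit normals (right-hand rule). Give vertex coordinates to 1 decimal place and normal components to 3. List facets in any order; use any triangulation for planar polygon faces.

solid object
 facet normal -0.434 -0.613 -0.661
  outer loop
   vertex 2.8 2.3 0.8
   vertex 1.5 0.2 3.6
   vertex 0.8 3.5 1.0
  endloop
 endfacet
 facet normal 0.882 -0.467 0.059
  outer loop
   vertex 2.8 2.3 0.8
   vertex 3.6 4.1 3.1
   vertex 1.5 0.2 3.6
  endloop
 endfacet
 facet normal -0.176 -0.131 -0.976
  outer loop
   vertex 1.9 5.0 0.6
   vertex 2.8 2.3 0.8
   vertex 0.8 3.5 1.0
  endloop
 endfacet
 facet normal 0.841 0.244 -0.484
  outer loop
   vertex 1.9 5.0 0.6
   vertex 3.6 4.1 3.1
   vertex 2.8 2.3 0.8
  endloop
 endfacet
 facet normal 0.558 0.826 -0.082
  outer loop
   vertex 1.9 5.0 0.6
   vertex 2.4 5.0 4.0
   vertex 3.6 4.1 3.1
  endloop
 endfacet
 facet normal -0.807 0.591 -0.004
  outer loop
   vertex 1.9 5.0 0.6
   vertex 0.8 3.5 1.0
   vertex 1.3 4.2 3.7
  endloop
 endfacet
 facet normal -0.602 0.794 0.088
  outer loop
   vertex 1.9 5.0 0.6
   vertex 1.3 4.2 3.7
   vertex 2.4 5.0 4.0
  endloop
 endfacet
 facet normal -0.493 0.386 0.780
  outer loop
   vertex 1.8 1.2 5.5
   vertex 2.4 5.0 4.0
   vertex 1.3 4.2 3.7
  endloop
 endfacet
 facet normal 0.881 -0.461 0.104
  outer loop
   vertex 1.8 1.2 5.5
   vertex 1.5 0.2 3.6
   vertex 3.6 4.1 3.1
  endloop
 endfacet
 facet normal 0.672 0.178 0.719
  outer loop
   vertex 1.8 1.2 5.5
   vertex 3.6 4.1 3.1
   vertex 2.4 5.0 4.0
  endloop
 endfacet
 facet normal -0.981 -0.061 0.187
  outer loop
   vertex 1.8 1.2 5.5
   vertex 0.8 3.5 1.0
   vertex 1.5 0.2 3.6
  endloop
 endfacet
 facet normal -0.980 -0.047 0.194
  outer loop
   vertex 1.8 1.2 5.5
   vertex 1.3 4.2 3.7
   vertex 0.8 3.5 1.0
  endloop
 endfacet
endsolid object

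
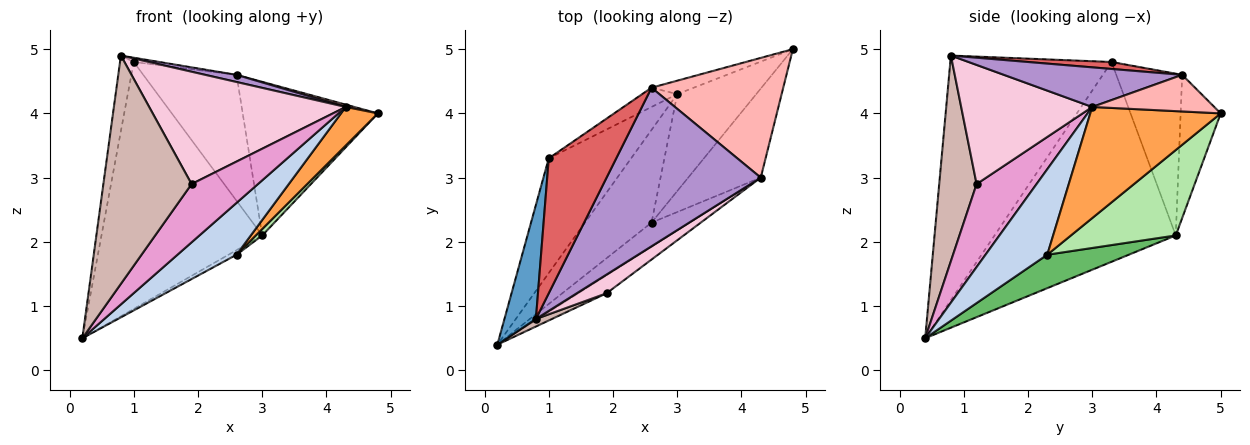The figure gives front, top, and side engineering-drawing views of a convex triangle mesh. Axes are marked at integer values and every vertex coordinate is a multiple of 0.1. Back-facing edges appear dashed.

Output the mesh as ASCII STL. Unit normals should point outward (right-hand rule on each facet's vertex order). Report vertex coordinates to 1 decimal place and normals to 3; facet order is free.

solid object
 facet normal -0.988 0.084 0.127
  outer loop
   vertex 1.0 3.3 4.8
   vertex 0.2 0.4 0.5
   vertex 0.8 0.8 4.9
  endloop
 endfacet
 facet normal 0.687 -0.658 -0.308
  outer loop
   vertex 4.3 3.0 4.1
   vertex 0.2 0.4 0.5
   vertex 2.6 2.3 1.8
  endloop
 endfacet
 facet normal 0.815 -0.230 -0.532
  outer loop
   vertex 4.3 3.0 4.1
   vertex 2.6 2.3 1.8
   vertex 4.8 5.0 4.0
  endloop
 endfacet
 facet normal -0.715 0.634 -0.295
  outer loop
   vertex 3.0 4.3 2.1
   vertex 0.2 0.4 0.5
   vertex 1.0 3.3 4.8
  endloop
 endfacet
 facet normal 0.449 0.044 -0.893
  outer loop
   vertex 3.0 4.3 2.1
   vertex 2.6 2.3 1.8
   vertex 0.2 0.4 0.5
  endloop
 endfacet
 facet normal 0.733 -0.045 -0.678
  outer loop
   vertex 3.0 4.3 2.1
   vertex 4.8 5.0 4.0
   vertex 2.6 2.3 1.8
  endloop
 endfacet
 facet normal 0.103 0.032 0.994
  outer loop
   vertex 2.6 4.4 4.6
   vertex 1.0 3.3 4.8
   vertex 0.8 0.8 4.9
  endloop
 endfacet
 facet normal 0.268 -0.019 0.963
  outer loop
   vertex 2.6 4.4 4.6
   vertex 4.3 3.0 4.1
   vertex 4.8 5.0 4.0
  endloop
 endfacet
 facet normal 0.249 -0.044 0.968
  outer loop
   vertex 2.6 4.4 4.6
   vertex 0.8 0.8 4.9
   vertex 4.3 3.0 4.1
  endloop
 endfacet
 facet normal -0.283 0.955 -0.084
  outer loop
   vertex 2.6 4.4 4.6
   vertex 4.8 5.0 4.0
   vertex 3.0 4.3 2.1
  endloop
 endfacet
 facet normal -0.573 0.810 -0.124
  outer loop
   vertex 2.6 4.4 4.6
   vertex 3.0 4.3 2.1
   vertex 1.0 3.3 4.8
  endloop
 endfacet
 facet normal 0.390 -0.920 0.030
  outer loop
   vertex 1.9 1.2 2.9
   vertex 0.8 0.8 4.9
   vertex 0.2 0.4 0.5
  endloop
 endfacet
 facet normal 0.654 -0.724 -0.222
  outer loop
   vertex 1.9 1.2 2.9
   vertex 0.2 0.4 0.5
   vertex 4.3 3.0 4.1
  endloop
 endfacet
 facet normal 0.549 -0.824 0.137
  outer loop
   vertex 1.9 1.2 2.9
   vertex 4.3 3.0 4.1
   vertex 0.8 0.8 4.9
  endloop
 endfacet
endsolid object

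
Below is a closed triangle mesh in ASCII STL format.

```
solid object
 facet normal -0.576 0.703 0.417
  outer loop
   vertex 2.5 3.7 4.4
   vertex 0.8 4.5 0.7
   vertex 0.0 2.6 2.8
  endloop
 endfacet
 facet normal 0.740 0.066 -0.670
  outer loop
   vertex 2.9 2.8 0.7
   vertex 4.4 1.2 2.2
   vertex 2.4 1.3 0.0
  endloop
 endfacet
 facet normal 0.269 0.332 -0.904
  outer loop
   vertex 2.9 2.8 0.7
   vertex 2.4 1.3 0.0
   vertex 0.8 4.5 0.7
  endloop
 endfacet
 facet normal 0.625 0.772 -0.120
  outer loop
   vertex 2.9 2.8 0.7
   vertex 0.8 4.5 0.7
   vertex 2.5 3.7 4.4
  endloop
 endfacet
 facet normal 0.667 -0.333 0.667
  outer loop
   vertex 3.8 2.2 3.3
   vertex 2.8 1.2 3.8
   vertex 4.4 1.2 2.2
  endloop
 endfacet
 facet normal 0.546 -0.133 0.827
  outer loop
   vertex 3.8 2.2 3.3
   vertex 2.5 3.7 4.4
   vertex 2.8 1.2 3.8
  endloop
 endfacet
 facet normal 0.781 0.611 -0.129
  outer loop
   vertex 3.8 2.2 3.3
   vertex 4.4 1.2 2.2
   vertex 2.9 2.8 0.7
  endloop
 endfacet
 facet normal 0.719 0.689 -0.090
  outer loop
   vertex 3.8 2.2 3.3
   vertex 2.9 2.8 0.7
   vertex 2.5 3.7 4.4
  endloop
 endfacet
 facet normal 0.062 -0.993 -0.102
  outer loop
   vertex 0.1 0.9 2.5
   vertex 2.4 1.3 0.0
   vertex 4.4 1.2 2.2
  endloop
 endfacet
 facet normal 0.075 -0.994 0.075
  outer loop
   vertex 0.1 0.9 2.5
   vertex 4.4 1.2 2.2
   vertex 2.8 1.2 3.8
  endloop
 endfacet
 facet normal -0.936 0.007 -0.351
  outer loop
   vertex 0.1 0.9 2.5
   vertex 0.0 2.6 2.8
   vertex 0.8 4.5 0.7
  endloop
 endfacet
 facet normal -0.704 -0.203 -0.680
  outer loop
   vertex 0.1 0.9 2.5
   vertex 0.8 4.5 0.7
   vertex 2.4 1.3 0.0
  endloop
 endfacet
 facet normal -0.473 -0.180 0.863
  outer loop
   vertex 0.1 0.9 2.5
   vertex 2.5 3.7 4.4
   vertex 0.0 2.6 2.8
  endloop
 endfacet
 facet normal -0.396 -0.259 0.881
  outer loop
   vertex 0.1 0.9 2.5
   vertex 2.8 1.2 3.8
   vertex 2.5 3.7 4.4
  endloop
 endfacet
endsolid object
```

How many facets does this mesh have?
14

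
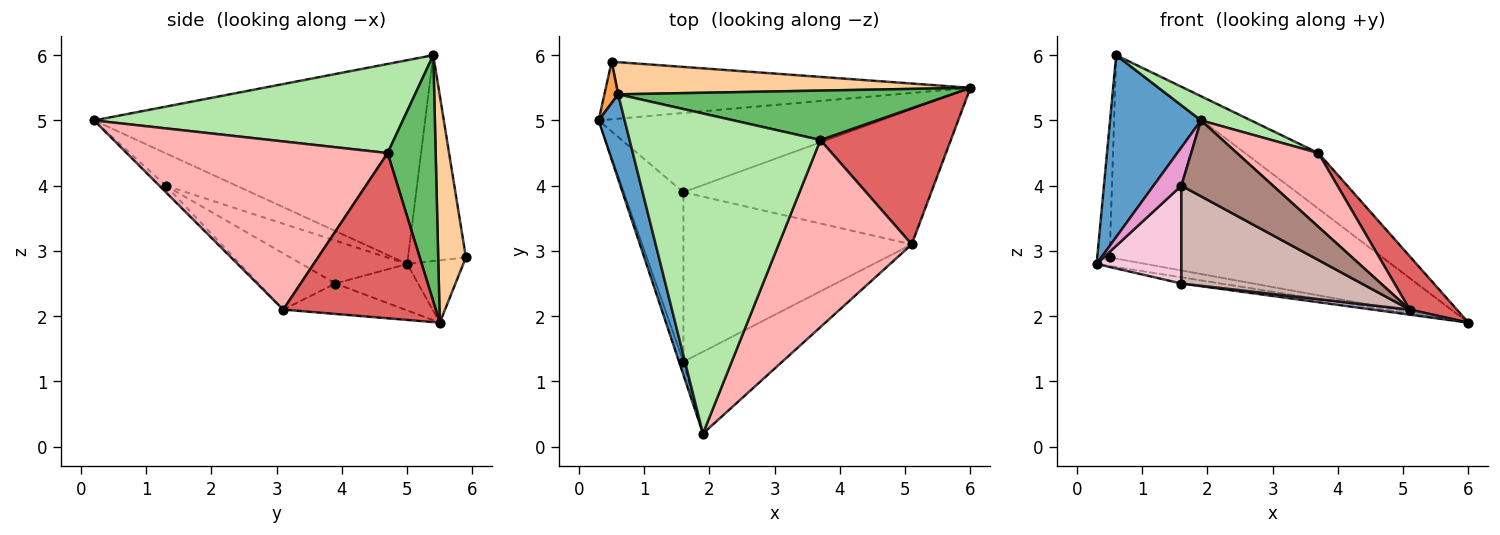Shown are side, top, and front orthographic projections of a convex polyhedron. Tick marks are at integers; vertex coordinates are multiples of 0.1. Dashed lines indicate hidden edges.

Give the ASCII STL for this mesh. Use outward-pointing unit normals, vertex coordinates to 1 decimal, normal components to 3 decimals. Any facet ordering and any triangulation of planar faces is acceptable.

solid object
 facet normal -0.957 -0.263 0.123
  outer loop
   vertex 0.6 5.4 6.0
   vertex 0.3 5.0 2.8
   vertex 1.9 0.2 5.0
  endloop
 endfacet
 facet normal -0.167 0.145 -0.975
  outer loop
   vertex 0.5 5.9 2.9
   vertex 6.0 5.5 1.9
   vertex 0.3 5.0 2.8
  endloop
 endfacet
 facet normal -0.976 0.210 0.065
  outer loop
   vertex 0.5 5.9 2.9
   vertex 0.3 5.0 2.8
   vertex 0.6 5.4 6.0
  endloop
 endfacet
 facet normal 0.100 0.983 0.155
  outer loop
   vertex 0.5 5.9 2.9
   vertex 0.6 5.4 6.0
   vertex 6.0 5.5 1.9
  endloop
 endfacet
 facet normal 0.440 0.672 0.596
  outer loop
   vertex 3.7 4.7 4.5
   vertex 6.0 5.5 1.9
   vertex 0.6 5.4 6.0
  endloop
 endfacet
 facet normal 0.422 -0.068 0.904
  outer loop
   vertex 3.7 4.7 4.5
   vertex 0.6 5.4 6.0
   vertex 1.9 0.2 5.0
  endloop
 endfacet
 facet normal 0.763 -0.236 0.602
  outer loop
   vertex 3.7 4.7 4.5
   vertex 5.1 3.1 2.1
   vertex 6.0 5.5 1.9
  endloop
 endfacet
 facet normal 0.762 -0.238 0.603
  outer loop
   vertex 3.7 4.7 4.5
   vertex 1.9 0.2 5.0
   vertex 5.1 3.1 2.1
  endloop
 endfacet
 facet normal -0.162 0.077 -0.984
  outer loop
   vertex 1.6 3.9 2.5
   vertex 0.3 5.0 2.8
   vertex 6.0 5.5 1.9
  endloop
 endfacet
 facet normal -0.122 -0.037 -0.992
  outer loop
   vertex 1.6 3.9 2.5
   vertex 6.0 5.5 1.9
   vertex 5.1 3.1 2.1
  endloop
 endfacet
 facet normal -0.048 -0.679 -0.732
  outer loop
   vertex 1.6 1.3 4.0
   vertex 5.1 3.1 2.1
   vertex 1.9 0.2 5.0
  endloop
 endfacet
 facet normal -0.209 -0.489 -0.847
  outer loop
   vertex 1.6 1.3 4.0
   vertex 1.6 3.9 2.5
   vertex 5.1 3.1 2.1
  endloop
 endfacet
 facet normal -0.923 -0.365 -0.124
  outer loop
   vertex 1.6 1.3 4.0
   vertex 1.9 0.2 5.0
   vertex 0.3 5.0 2.8
  endloop
 endfacet
 facet normal -0.529 -0.424 -0.735
  outer loop
   vertex 1.6 1.3 4.0
   vertex 0.3 5.0 2.8
   vertex 1.6 3.9 2.5
  endloop
 endfacet
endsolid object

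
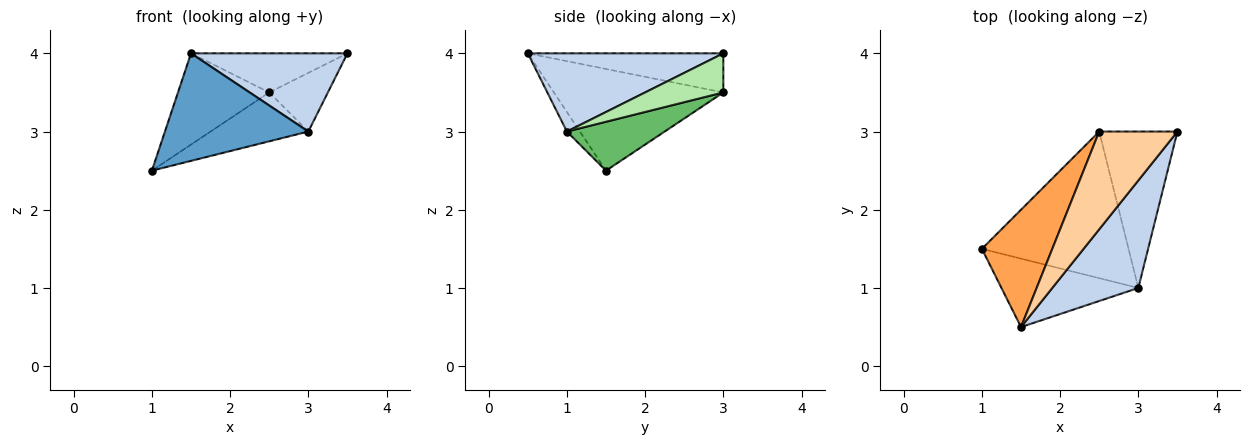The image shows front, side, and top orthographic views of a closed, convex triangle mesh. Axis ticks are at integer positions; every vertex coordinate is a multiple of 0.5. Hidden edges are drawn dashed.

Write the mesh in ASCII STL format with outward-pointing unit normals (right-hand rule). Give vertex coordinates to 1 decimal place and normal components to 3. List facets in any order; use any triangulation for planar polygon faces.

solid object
 facet normal -0.076 -0.841 -0.535
  outer loop
   vertex 3.0 1.0 3.0
   vertex 1.5 0.5 4.0
   vertex 1.0 1.5 2.5
  endloop
 endfacet
 facet normal 0.592 -0.474 0.652
  outer loop
   vertex 3.0 1.0 3.0
   vertex 3.5 3.0 4.0
   vertex 1.5 0.5 4.0
  endloop
 endfacet
 facet normal -0.752 0.405 0.520
  outer loop
   vertex 2.5 3.0 3.5
   vertex 1.0 1.5 2.5
   vertex 1.5 0.5 4.0
  endloop
 endfacet
 facet normal -0.421 0.337 0.842
  outer loop
   vertex 2.5 3.0 3.5
   vertex 1.5 0.5 4.0
   vertex 3.5 3.0 4.0
  endloop
 endfacet
 facet normal 0.302 0.302 -0.905
  outer loop
   vertex 2.5 3.0 3.5
   vertex 3.0 1.0 3.0
   vertex 1.0 1.5 2.5
  endloop
 endfacet
 facet normal 0.424 0.318 -0.848
  outer loop
   vertex 2.5 3.0 3.5
   vertex 3.5 3.0 4.0
   vertex 3.0 1.0 3.0
  endloop
 endfacet
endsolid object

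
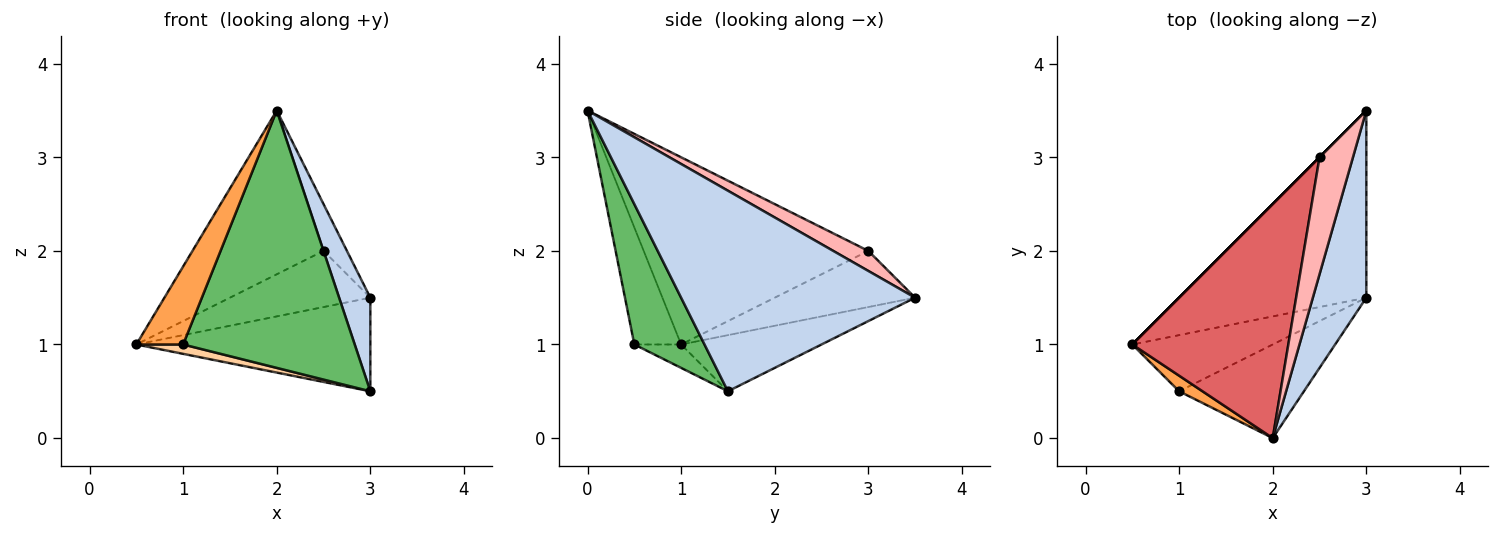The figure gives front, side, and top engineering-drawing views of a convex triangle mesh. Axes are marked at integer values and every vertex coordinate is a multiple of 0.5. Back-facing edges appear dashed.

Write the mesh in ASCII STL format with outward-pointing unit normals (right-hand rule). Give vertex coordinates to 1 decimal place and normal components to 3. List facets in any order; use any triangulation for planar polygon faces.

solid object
 facet normal -0.259 0.432 -0.864
  outer loop
   vertex 3.0 1.5 0.5
   vertex 0.5 1.0 1.0
   vertex 3.0 3.5 1.5
  endloop
 endfacet
 facet normal 0.958 -0.128 0.256
  outer loop
   vertex 3.0 1.5 0.5
   vertex 3.0 3.5 1.5
   vertex 2.0 0.0 3.5
  endloop
 endfacet
 facet normal -0.700 -0.700 0.140
  outer loop
   vertex 1.0 0.5 1.0
   vertex 2.0 0.0 3.5
   vertex 0.5 1.0 1.0
  endloop
 endfacet
 facet normal -0.162 -0.162 -0.973
  outer loop
   vertex 1.0 0.5 1.0
   vertex 0.5 1.0 1.0
   vertex 3.0 1.5 0.5
  endloop
 endfacet
 facet normal 0.359 -0.877 -0.319
  outer loop
   vertex 1.0 0.5 1.0
   vertex 3.0 1.5 0.5
   vertex 2.0 0.0 3.5
  endloop
 endfacet
 facet normal -0.707 0.707 0.000
  outer loop
   vertex 2.5 3.0 2.0
   vertex 3.0 3.5 1.5
   vertex 0.5 1.0 1.0
  endloop
 endfacet
 facet normal -0.701 0.409 0.584
  outer loop
   vertex 2.5 3.0 2.0
   vertex 0.5 1.0 1.0
   vertex 2.0 0.0 3.5
  endloop
 endfacet
 facet normal 0.487 0.324 0.811
  outer loop
   vertex 2.5 3.0 2.0
   vertex 2.0 0.0 3.5
   vertex 3.0 3.5 1.5
  endloop
 endfacet
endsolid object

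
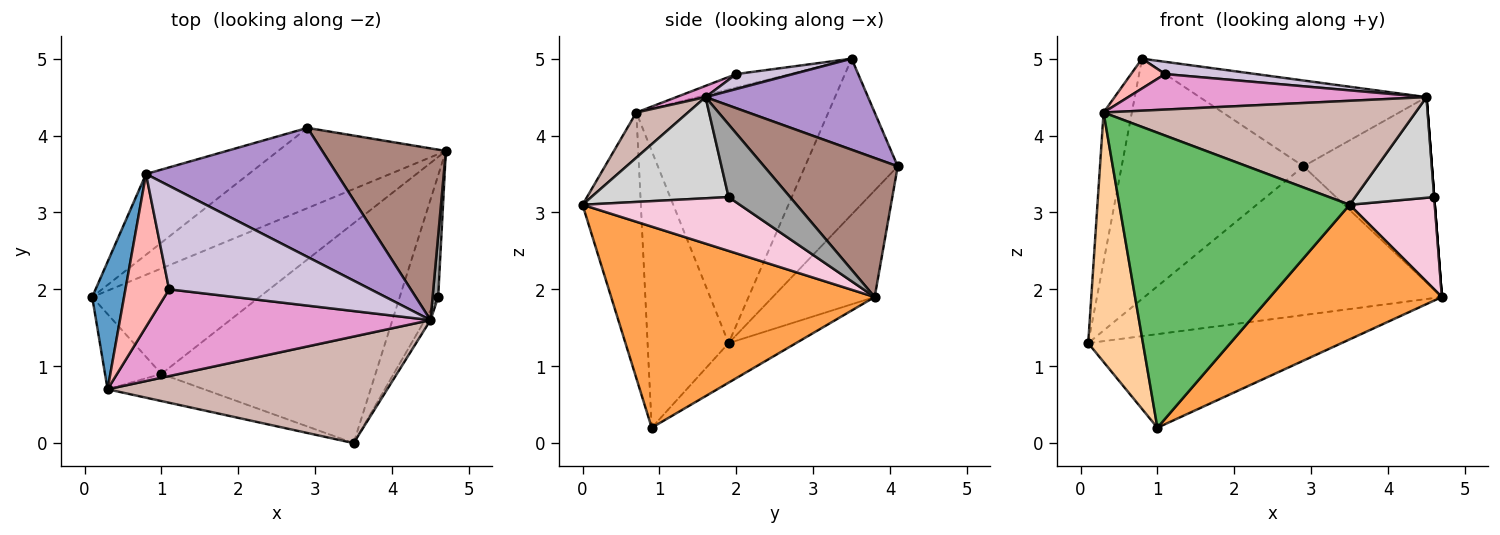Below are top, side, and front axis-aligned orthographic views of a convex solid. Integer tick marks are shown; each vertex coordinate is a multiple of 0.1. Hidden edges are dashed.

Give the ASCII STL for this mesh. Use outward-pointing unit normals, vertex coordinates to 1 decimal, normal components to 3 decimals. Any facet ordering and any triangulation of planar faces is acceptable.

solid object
 facet normal -0.982 0.145 0.123
  outer loop
   vertex 0.3 0.7 4.3
   vertex 0.8 3.5 5.0
   vertex 0.1 1.9 1.3
  endloop
 endfacet
 facet normal -0.174 0.654 -0.737
  outer loop
   vertex 1.0 0.9 0.2
   vertex 0.1 1.9 1.3
   vertex 4.7 3.8 1.9
  endloop
 endfacet
 facet normal 0.625 -0.408 -0.666
  outer loop
   vertex 1.0 0.9 0.2
   vertex 4.7 3.8 1.9
   vertex 3.5 0.0 3.1
  endloop
 endfacet
 facet normal -0.817 -0.552 -0.166
  outer loop
   vertex 1.0 0.9 0.2
   vertex 0.3 0.7 4.3
   vertex 0.1 1.9 1.3
  endloop
 endfacet
 facet normal -0.245 -0.966 -0.089
  outer loop
   vertex 1.0 0.9 0.2
   vertex 3.5 0.0 3.1
   vertex 0.3 0.7 4.3
  endloop
 endfacet
 facet normal -0.289 0.843 -0.454
  outer loop
   vertex 2.9 4.1 3.6
   vertex 4.7 3.8 1.9
   vertex 0.1 1.9 1.3
  endloop
 endfacet
 facet normal -0.435 0.854 -0.287
  outer loop
   vertex 2.9 4.1 3.6
   vertex 0.1 1.9 1.3
   vertex 0.8 3.5 5.0
  endloop
 endfacet
 facet normal -0.290 -0.183 0.939
  outer loop
   vertex 1.1 2.0 4.8
   vertex 0.8 3.5 5.0
   vertex 0.3 0.7 4.3
  endloop
 endfacet
 facet normal 0.369 0.515 0.774
  outer loop
   vertex 4.5 1.6 4.5
   vertex 2.9 4.1 3.6
   vertex 0.8 3.5 5.0
  endloop
 endfacet
 facet normal 0.074 -0.117 0.990
  outer loop
   vertex 4.5 1.6 4.5
   vertex 0.8 3.5 5.0
   vertex 1.1 2.0 4.8
  endloop
 endfacet
 facet normal 0.607 0.583 0.540
  outer loop
   vertex 4.5 1.6 4.5
   vertex 4.7 3.8 1.9
   vertex 2.9 4.1 3.6
  endloop
 endfacet
 facet normal 0.115 -0.694 0.711
  outer loop
   vertex 4.5 1.6 4.5
   vertex 0.3 0.7 4.3
   vertex 3.5 0.0 3.1
  endloop
 endfacet
 facet normal 0.037 -0.379 0.925
  outer loop
   vertex 4.5 1.6 4.5
   vertex 1.1 2.0 4.8
   vertex 0.3 0.7 4.3
  endloop
 endfacet
 facet normal 0.745 -0.403 -0.532
  outer loop
   vertex 4.6 1.9 3.2
   vertex 3.5 0.0 3.1
   vertex 4.7 3.8 1.9
  endloop
 endfacet
 facet normal 0.997 0.000 0.077
  outer loop
   vertex 4.6 1.9 3.2
   vertex 4.7 3.8 1.9
   vertex 4.5 1.6 4.5
  endloop
 endfacet
 facet normal 0.866 -0.499 -0.048
  outer loop
   vertex 4.6 1.9 3.2
   vertex 4.5 1.6 4.5
   vertex 3.5 0.0 3.1
  endloop
 endfacet
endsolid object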